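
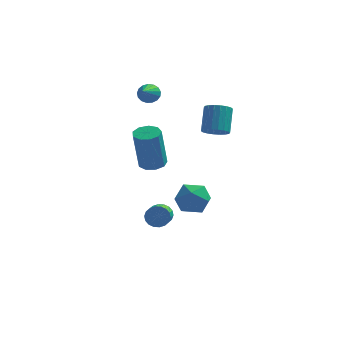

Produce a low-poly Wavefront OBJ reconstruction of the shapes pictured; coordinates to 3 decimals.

v 2.952 1.379 1.071
v 3.356 1.017 1.372
v 3.352 1.88 2.411
v 2.948 2.241 2.109
v 3.52 1.188 1.231
v 3.516 2.051 2.27
v 3.572 1.397 1.058
v 3.568 2.26 2.096
v 3.501 1.602 0.887
v 3.497 2.464 1.926
v 3.321 1.763 0.753
v 3.317 2.625 1.792
v 3.068 1.847 0.682
v 3.064 2.71 1.72
v 2.792 1.839 0.688
v 2.789 2.702 1.726
v 2.548 1.74 0.769
v 2.544 2.603 1.808
v 2.384 1.569 0.91
v 2.38 2.432 1.949
v 2.332 1.36 1.084
v 2.328 2.223 2.122
v 2.403 1.156 1.254
v 2.399 2.018 2.293
v 2.583 0.995 1.388
v 2.579 1.857 2.427
v 2.836 0.91 1.46
v 2.832 1.773 2.498
v 3.111 0.918 1.454
v 3.108 1.781 2.492
v 1.002 -1.248 -2.707
v 1.343 -1.067 -2.315
v 1.379 -2.031 -1.902
v 1.038 -2.212 -2.293
v 1.123 -1.032 -2.216
v 1.159 -1.997 -1.802
v 0.878 -1.04 -2.213
v 0.914 -2.005 -1.799
v 0.658 -1.09 -2.308
v 0.694 -2.054 -1.894
v 0.506 -1.17 -2.482
v 0.542 -2.134 -2.068
v 0.452 -1.266 -2.701
v 0.488 -2.23 -2.287
v 0.507 -1.358 -2.921
v 0.544 -2.322 -2.507
v 0.661 -1.429 -3.098
v 0.697 -2.393 -2.685
v 0.881 -1.463 -3.198
v 0.917 -2.428 -2.784
v 1.126 -1.455 -3.201
v 1.162 -2.42 -2.787
v 1.346 -1.406 -3.106
v 1.382 -2.37 -2.692
v 1.498 -1.326 -2.932
v 1.534 -2.29 -2.518
v 1.552 -1.23 -2.713
v 1.588 -2.194 -2.299
v 1.496 -1.138 -2.493
v 1.533 -2.102 -2.079
v -0.469 4.523 1.66
v 0.054 4.583 1.78
v -0.491 3.057 2.48
v -0.069 4.695 1.978
v -0.283 4.768 2.103
v -0.54 4.785 2.126
v -0.78 4.742 2.043
v -0.95 4.648 1.872
v -1.009 4.526 1.652
v -0.945 4.403 1.434
v -0.772 4.308 1.267
v -0.529 4.261 1.191
v -0.273 4.275 1.222
v -0.062 4.345 1.353
v 0.056 4.457 1.555
v 0.99 3.308 -4.108
v 1.746 3.745 -3.769
v 1.774 2.015 -4.191
v 2.53 2.452 -3.852
v 1.788 2.305 -3.301
v 1.303 3.104 -3.25
v 2.217 2.656 -4.71
v 1.732 3.455 -4.659
v 2.504 3.342 -4.142
v 2.239 3.125 -3.271
v 1.281 2.635 -4.689
v 1.016 2.418 -3.818
v 0.55 -0.493 -0.035
v 1.094 -0.791 -0.039
v 0.913 -1.145 1.931
v 0.37 -0.847 1.935
v 1.155 -0.379 0.041
v 0.974 -0.733 2.011
v 0.933 -0.02 0.085
v 0.753 -0.374 2.055
v 0.532 0.117 0.073
v 0.352 -0.237 2.043
v 0.14 -0.031 0.01
v -0.041 -0.385 1.981
v -0.061 -0.395 -0.074
v -0.241 -0.749 1.897
v 0.025 -0.805 -0.139
v -0.156 -1.159 1.831
v 0.356 -1.069 -0.156
v 0.175 -1.423 1.814
v 0.778 -1.064 -0.117
v 0.598 -1.418 1.854
f 2 1 5
f 2 5 3
f 3 5 6
f 3 6 4
f 5 1 7
f 5 7 6
f 6 7 8
f 6 8 4
f 7 1 9
f 7 9 8
f 8 9 10
f 8 10 4
f 9 1 11
f 9 11 10
f 10 11 12
f 10 12 4
f 11 1 13
f 11 13 12
f 12 13 14
f 12 14 4
f 13 1 15
f 13 15 14
f 14 15 16
f 14 16 4
f 15 1 17
f 15 17 16
f 16 17 18
f 16 18 4
f 17 1 19
f 17 19 18
f 18 19 20
f 18 20 4
f 19 1 21
f 19 21 20
f 20 21 22
f 20 22 4
f 21 1 23
f 21 23 22
f 22 23 24
f 22 24 4
f 23 1 25
f 23 25 24
f 24 25 26
f 24 26 4
f 25 1 27
f 25 27 26
f 26 27 28
f 26 28 4
f 27 1 29
f 27 29 28
f 28 29 30
f 28 30 4
f 29 1 2
f 29 2 30
f 30 2 3
f 30 3 4
f 32 31 35
f 32 35 33
f 33 35 36
f 33 36 34
f 35 31 37
f 35 37 36
f 36 37 38
f 36 38 34
f 37 31 39
f 37 39 38
f 38 39 40
f 38 40 34
f 39 31 41
f 39 41 40
f 40 41 42
f 40 42 34
f 41 31 43
f 41 43 42
f 42 43 44
f 42 44 34
f 43 31 45
f 43 45 44
f 44 45 46
f 44 46 34
f 45 31 47
f 45 47 46
f 46 47 48
f 46 48 34
f 47 31 49
f 47 49 48
f 48 49 50
f 48 50 34
f 49 31 51
f 49 51 50
f 50 51 52
f 50 52 34
f 51 31 53
f 51 53 52
f 52 53 54
f 52 54 34
f 53 31 55
f 53 55 54
f 54 55 56
f 54 56 34
f 55 31 57
f 55 57 56
f 56 57 58
f 56 58 34
f 57 31 59
f 57 59 58
f 58 59 60
f 58 60 34
f 59 31 32
f 59 32 60
f 60 32 33
f 60 33 34
f 62 61 64
f 62 64 63
f 64 61 65
f 64 65 63
f 65 61 66
f 65 66 63
f 66 61 67
f 66 67 63
f 67 61 68
f 67 68 63
f 68 61 69
f 68 69 63
f 69 61 70
f 69 70 63
f 70 61 71
f 70 71 63
f 71 61 72
f 71 72 63
f 72 61 73
f 72 73 63
f 73 61 74
f 73 74 63
f 74 61 75
f 74 75 63
f 75 61 62
f 75 62 63
f 76 87 81
f 76 81 77
f 76 77 83
f 76 83 86
f 76 86 87
f 77 81 85
f 81 87 80
f 87 86 78
f 86 83 82
f 83 77 84
f 79 85 80
f 79 80 78
f 79 78 82
f 79 82 84
f 79 84 85
f 80 85 81
f 78 80 87
f 82 78 86
f 84 82 83
f 85 84 77
f 89 88 92
f 89 92 90
f 90 92 93
f 90 93 91
f 92 88 94
f 92 94 93
f 93 94 95
f 93 95 91
f 94 88 96
f 94 96 95
f 95 96 97
f 95 97 91
f 96 88 98
f 96 98 97
f 97 98 99
f 97 99 91
f 98 88 100
f 98 100 99
f 99 100 101
f 99 101 91
f 100 88 102
f 100 102 101
f 101 102 103
f 101 103 91
f 102 88 104
f 102 104 103
f 103 104 105
f 103 105 91
f 104 88 106
f 104 106 105
f 105 106 107
f 105 107 91
f 106 88 89
f 106 89 107
f 107 89 90
f 107 90 91



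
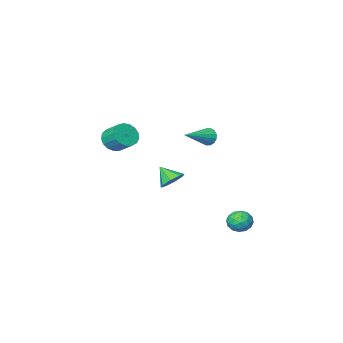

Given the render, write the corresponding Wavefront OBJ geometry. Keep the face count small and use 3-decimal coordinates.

v 2.052 -4.46 1.465
v 2.327 -3.995 0.875
v 2.104 -3.036 1.525
v 1.828 -3.5 2.115
v 1.954 -4.03 0.797
v 1.731 -3.071 1.447
v 1.603 -4.163 0.873
v 1.38 -3.204 1.523
v 1.355 -4.364 1.084
v 1.131 -3.405 1.734
v 1.266 -4.587 1.383
v 1.043 -3.628 2.033
v 1.358 -4.781 1.7
v 1.134 -3.821 2.35
v 1.608 -4.901 1.964
v 1.385 -3.942 2.614
v 1.96 -4.92 2.113
v 1.737 -3.961 2.763
v 2.333 -4.834 2.114
v 2.11 -3.874 2.764
v 2.642 -4.662 1.966
v 2.418 -3.702 2.616
v 2.815 -4.443 1.704
v 2.592 -3.484 2.353
v 2.814 -4.229 1.386
v 2.59 -3.27 2.036
v 2.638 -4.067 1.087
v 2.414 -3.108 1.737
v 0.248 2.109 3.513
v 0.461 1.891 3.044
v 1.852 2.491 4.067
v 0.416 2.17 2.983
v 0.326 2.434 3.063
v 0.214 2.61 3.265
v 0.112 2.652 3.532
v 0.046 2.549 3.795
v 0.034 2.328 3.982
v 0.079 2.049 4.044
v 0.169 1.785 3.963
v 0.281 1.609 3.762
v 0.383 1.566 3.494
v 0.449 1.67 3.231
v -1.704 3.294 -2.41
v -1.15 3.563 -2.026
v -1.07 2.337 -2.654
v -0.516 2.606 -2.27
v -1.123 2.393 -1.932
v -1.514 2.985 -1.782
v -0.706 2.915 -2.898
v -1.097 3.507 -2.748
v -0.533 3.329 -2.328
v -0.791 3.006 -1.731
v -1.429 2.894 -2.949
v -1.687 2.571 -2.352
v -1.483 3.513 -2.197
v -0.737 2.387 -2.483
v -1.094 2.262 -2.285
v -0.768 2.42 -2.059
v -1.697 3.173 -2.053
v -1.371 3.331 -1.828
v -1.355 2.644 -1.772
v -0.849 2.569 -2.852
v -0.523 2.727 -2.627
v -1.452 3.48 -2.621
v -1.126 3.638 -2.395
v -0.865 3.256 -2.908
v -0.795 3.533 -2.148
v -0.422 2.97 -2.291
v -0.533 3.152 -2.661
v -0.764 3.5 -2.572
v -0.946 3.344 -1.797
v -0.573 2.781 -1.941
v -0.93 2.656 -1.742
v -1.16 3.004 -1.654
v -0.583 3.206 -1.975
v -1.647 3.119 -2.739
v -1.274 2.556 -2.883
v -1.06 2.896 -3.026
v -1.29 3.244 -2.938
v -1.798 2.93 -2.389
v -1.425 2.367 -2.532
v -1.456 2.4 -2.108
v -1.687 2.748 -2.019
v -1.637 2.694 -2.705
v 0.687 -0.68 -0.449
v 1.115 -0.156 -0.126
v 1.013 -1.44 0.349
v 0.581 -0.164 0.085
v 0.109 -0.474 -0.017
v -0.025 -0.905 -0.372
v 0.258 -1.203 -0.773
v 0.792 -1.195 -0.984
v 1.264 -0.885 -0.881
v 1.398 -0.455 -0.526
f 2 1 5
f 2 5 3
f 3 5 6
f 3 6 4
f 5 1 7
f 5 7 6
f 6 7 8
f 6 8 4
f 7 1 9
f 7 9 8
f 8 9 10
f 8 10 4
f 9 1 11
f 9 11 10
f 10 11 12
f 10 12 4
f 11 1 13
f 11 13 12
f 12 13 14
f 12 14 4
f 13 1 15
f 13 15 14
f 14 15 16
f 14 16 4
f 15 1 17
f 15 17 16
f 16 17 18
f 16 18 4
f 17 1 19
f 17 19 18
f 18 19 20
f 18 20 4
f 19 1 21
f 19 21 20
f 20 21 22
f 20 22 4
f 21 1 23
f 21 23 22
f 22 23 24
f 22 24 4
f 23 1 25
f 23 25 24
f 24 25 26
f 24 26 4
f 25 1 27
f 25 27 26
f 26 27 28
f 26 28 4
f 27 1 2
f 27 2 28
f 28 2 3
f 28 3 4
f 30 29 32
f 30 32 31
f 32 29 33
f 32 33 31
f 33 29 34
f 33 34 31
f 34 29 35
f 34 35 31
f 35 29 36
f 35 36 31
f 36 29 37
f 36 37 31
f 37 29 38
f 37 38 31
f 38 29 39
f 38 39 31
f 39 29 40
f 39 40 31
f 40 29 41
f 40 41 31
f 41 29 42
f 41 42 31
f 42 29 30
f 42 30 31
f 43 80 59
f 80 54 83
f 59 83 48
f 80 83 59
f 43 59 55
f 59 48 60
f 55 60 44
f 59 60 55
f 43 55 64
f 55 44 65
f 64 65 50
f 55 65 64
f 43 64 76
f 64 50 79
f 76 79 53
f 64 79 76
f 43 76 80
f 76 53 84
f 80 84 54
f 76 84 80
f 44 60 71
f 60 48 74
f 71 74 52
f 60 74 71
f 48 83 61
f 83 54 82
f 61 82 47
f 83 82 61
f 54 84 81
f 84 53 77
f 81 77 45
f 84 77 81
f 53 79 78
f 79 50 66
f 78 66 49
f 79 66 78
f 50 65 70
f 65 44 67
f 70 67 51
f 65 67 70
f 46 72 58
f 72 52 73
f 58 73 47
f 72 73 58
f 46 58 56
f 58 47 57
f 56 57 45
f 58 57 56
f 46 56 63
f 56 45 62
f 63 62 49
f 56 62 63
f 46 63 68
f 63 49 69
f 68 69 51
f 63 69 68
f 46 68 72
f 68 51 75
f 72 75 52
f 68 75 72
f 47 73 61
f 73 52 74
f 61 74 48
f 73 74 61
f 45 57 81
f 57 47 82
f 81 82 54
f 57 82 81
f 49 62 78
f 62 45 77
f 78 77 53
f 62 77 78
f 51 69 70
f 69 49 66
f 70 66 50
f 69 66 70
f 52 75 71
f 75 51 67
f 71 67 44
f 75 67 71
f 86 85 88
f 86 88 87
f 88 85 89
f 88 89 87
f 89 85 90
f 89 90 87
f 90 85 91
f 90 91 87
f 91 85 92
f 91 92 87
f 92 85 93
f 92 93 87
f 93 85 94
f 93 94 87
f 94 85 86
f 94 86 87



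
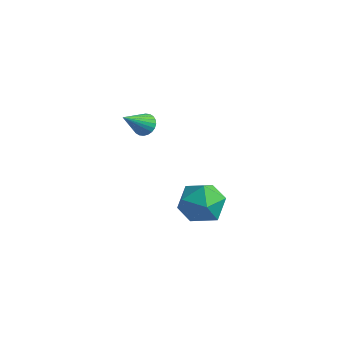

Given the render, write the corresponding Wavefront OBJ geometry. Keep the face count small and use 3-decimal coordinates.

v -3.279 -2.543 1.442
v -2.919 -2.307 1.768
v -3.461 -3.637 2.438
v -3.098 -2.217 1.833
v -3.305 -2.178 1.839
v -3.508 -2.194 1.784
v -3.676 -2.263 1.677
v -3.783 -2.375 1.534
v -3.814 -2.512 1.378
v -3.763 -2.655 1.231
v -3.638 -2.78 1.116
v -3.459 -2.869 1.051
v -3.252 -2.909 1.046
v -3.049 -2.893 1.1
v -2.881 -2.824 1.207
v -2.774 -2.712 1.35
v -2.743 -2.574 1.507
v -2.794 -2.432 1.653
v -2.041 -0.812 -3.578
v -1.499 -0.456 -2.685
v -1.161 -2.364 -3.495
v -0.619 -2.008 -2.602
v -1.699 -2.226 -2.541
v -2.243 -1.266 -2.593
v -0.417 -1.554 -3.587
v -0.961 -0.594 -3.639
v -0.495 -0.915 -2.69
v -1.288 -1.33 -2.044
v -1.372 -1.49 -4.136
v -2.165 -1.905 -3.49
f 2 1 4
f 2 4 3
f 4 1 5
f 4 5 3
f 5 1 6
f 5 6 3
f 6 1 7
f 6 7 3
f 7 1 8
f 7 8 3
f 8 1 9
f 8 9 3
f 9 1 10
f 9 10 3
f 10 1 11
f 10 11 3
f 11 1 12
f 11 12 3
f 12 1 13
f 12 13 3
f 13 1 14
f 13 14 3
f 14 1 15
f 14 15 3
f 15 1 16
f 15 16 3
f 16 1 17
f 16 17 3
f 17 1 18
f 17 18 3
f 18 1 2
f 18 2 3
f 19 30 24
f 19 24 20
f 19 20 26
f 19 26 29
f 19 29 30
f 20 24 28
f 24 30 23
f 30 29 21
f 29 26 25
f 26 20 27
f 22 28 23
f 22 23 21
f 22 21 25
f 22 25 27
f 22 27 28
f 23 28 24
f 21 23 30
f 25 21 29
f 27 25 26
f 28 27 20



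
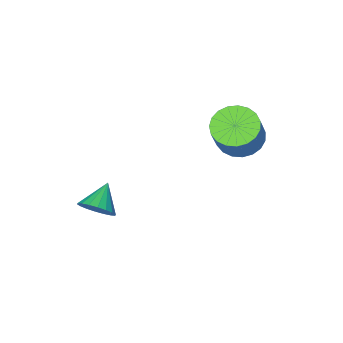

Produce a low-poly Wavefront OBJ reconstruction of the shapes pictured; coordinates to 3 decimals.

v 4.344 -0.948 -1.699
v 4.963 -1.439 -1.31
v 3.336 -1.572 -0.881
v 4.949 -1.12 -1.083
v 4.816 -0.767 -0.978
v 4.59 -0.45 -1.016
v 4.314 -0.232 -1.189
v 4.045 -0.155 -1.463
v 3.835 -0.236 -1.783
v 3.726 -0.457 -2.087
v 3.739 -0.776 -2.314
v 3.872 -1.129 -2.419
v 4.099 -1.446 -2.381
v 4.374 -1.665 -2.209
v 4.643 -1.741 -1.935
v 4.853 -1.661 -1.614
v -1.063 1.881 2.54
v -0.576 2.692 2.039
v 0.089 3.17 3.46
v -0.397 2.359 3.96
v -0.963 2.876 2.158
v -0.298 3.354 3.579
v -1.367 2.888 2.343
v -0.702 3.366 3.764
v -1.719 2.726 2.563
v -1.054 3.204 3.983
v -1.957 2.418 2.778
v -1.292 2.896 4.199
v -2.041 2.017 2.952
v -1.375 2.495 4.373
v -1.955 1.592 3.055
v -1.29 2.07 4.475
v -1.715 1.218 3.068
v -1.05 1.696 4.489
v -1.362 0.958 2.991
v -0.697 1.436 4.411
v -0.958 0.858 2.835
v -0.293 1.336 4.256
v -0.571 0.934 2.628
v 0.094 1.413 4.049
v -0.27 1.175 2.406
v 0.395 1.653 3.827
v -0.105 1.537 2.207
v 0.56 2.015 3.628
v -0.107 1.959 2.066
v 0.559 2.437 3.486
v -0.273 2.367 2.006
v 0.392 2.845 3.427
f 2 1 4
f 2 4 3
f 4 1 5
f 4 5 3
f 5 1 6
f 5 6 3
f 6 1 7
f 6 7 3
f 7 1 8
f 7 8 3
f 8 1 9
f 8 9 3
f 9 1 10
f 9 10 3
f 10 1 11
f 10 11 3
f 11 1 12
f 11 12 3
f 12 1 13
f 12 13 3
f 13 1 14
f 13 14 3
f 14 1 15
f 14 15 3
f 15 1 16
f 15 16 3
f 16 1 2
f 16 2 3
f 18 17 21
f 18 21 19
f 19 21 22
f 19 22 20
f 21 17 23
f 21 23 22
f 22 23 24
f 22 24 20
f 23 17 25
f 23 25 24
f 24 25 26
f 24 26 20
f 25 17 27
f 25 27 26
f 26 27 28
f 26 28 20
f 27 17 29
f 27 29 28
f 28 29 30
f 28 30 20
f 29 17 31
f 29 31 30
f 30 31 32
f 30 32 20
f 31 17 33
f 31 33 32
f 32 33 34
f 32 34 20
f 33 17 35
f 33 35 34
f 34 35 36
f 34 36 20
f 35 17 37
f 35 37 36
f 36 37 38
f 36 38 20
f 37 17 39
f 37 39 38
f 38 39 40
f 38 40 20
f 39 17 41
f 39 41 40
f 40 41 42
f 40 42 20
f 41 17 43
f 41 43 42
f 42 43 44
f 42 44 20
f 43 17 45
f 43 45 44
f 44 45 46
f 44 46 20
f 45 17 47
f 45 47 46
f 46 47 48
f 46 48 20
f 47 17 18
f 47 18 48
f 48 18 19
f 48 19 20



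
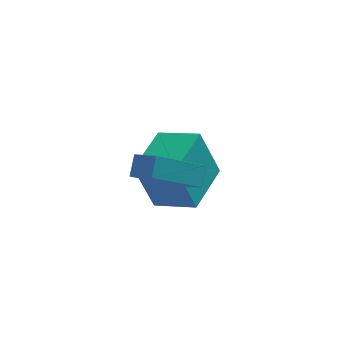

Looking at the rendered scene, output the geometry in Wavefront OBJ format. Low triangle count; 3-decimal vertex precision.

v 3.616 1.711 -3.854
v 2.955 1.932 -1.927
v 2.309 2.556 -4.4
v 1.647 2.777 -2.472
v 4.693 3.483 -3.688
v 4.031 3.704 -1.76
v 3.385 4.328 -4.233
v 2.724 4.549 -2.306
v 2.851 0.286 -1.151
v 1.214 -0.105 -0.052
v 3.077 0.87 -0.607
v 1.44 0.48 0.492
v 3.44 -0.5 -0.552
v 1.803 -0.89 0.547
v 3.666 0.085 -0.008
v 2.029 -0.306 1.091
f 2 4 1
f 5 2 1
f 1 4 3
f 3 5 1
f 2 8 4
f 6 2 5
f 6 8 2
f 4 8 3
f 7 5 3
f 3 8 7
f 7 6 5
f 8 6 7
f 10 12 9
f 13 10 9
f 9 12 11
f 11 13 9
f 10 16 12
f 14 10 13
f 14 16 10
f 12 16 11
f 15 13 11
f 11 16 15
f 15 14 13
f 16 14 15



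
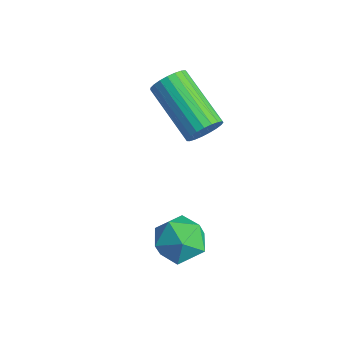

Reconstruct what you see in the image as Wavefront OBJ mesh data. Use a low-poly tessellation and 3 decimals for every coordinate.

v 1.94 2.976 0.949
v 2.191 2.762 1.462
v 0.35 2.77 2.364
v 0.1 2.984 1.851
v 2.208 3.013 1.496
v 0.368 3.021 2.398
v 2.18 3.257 1.435
v 0.339 3.265 2.337
v 2.109 3.453 1.289
v 0.269 3.461 2.192
v 2.01 3.566 1.085
v 0.169 3.575 1.988
v 1.898 3.578 0.858
v 0.058 3.586 1.76
v 1.794 3.485 0.646
v -0.047 3.493 1.548
v 1.715 3.304 0.487
v -0.126 3.312 1.389
v 1.675 3.067 0.407
v -0.166 3.075 1.309
v 1.681 2.813 0.421
v -0.16 2.822 1.323
v 1.732 2.588 0.527
v -0.109 2.596 1.429
v 1.818 2.43 0.705
v -0.022 2.438 1.607
v 1.926 2.366 0.926
v 0.085 2.375 1.828
v 2.037 2.408 1.15
v 0.196 2.416 2.052
v 2.13 2.548 1.34
v 0.289 2.556 2.242
v 2.961 1.463 -1.286
v 3.605 1.777 -1.785
v 3.495 0.163 -1.415
v 4.139 0.477 -1.914
v 4.11 0.673 -1.065
v 3.78 1.477 -0.985
v 3.32 0.463 -2.215
v 2.99 1.267 -2.135
v 3.826 1.159 -2.36
v 4.315 1.289 -1.648
v 2.785 0.651 -1.552
v 3.274 0.781 -0.84
f 2 1 5
f 2 5 3
f 3 5 6
f 3 6 4
f 5 1 7
f 5 7 6
f 6 7 8
f 6 8 4
f 7 1 9
f 7 9 8
f 8 9 10
f 8 10 4
f 9 1 11
f 9 11 10
f 10 11 12
f 10 12 4
f 11 1 13
f 11 13 12
f 12 13 14
f 12 14 4
f 13 1 15
f 13 15 14
f 14 15 16
f 14 16 4
f 15 1 17
f 15 17 16
f 16 17 18
f 16 18 4
f 17 1 19
f 17 19 18
f 18 19 20
f 18 20 4
f 19 1 21
f 19 21 20
f 20 21 22
f 20 22 4
f 21 1 23
f 21 23 22
f 22 23 24
f 22 24 4
f 23 1 25
f 23 25 24
f 24 25 26
f 24 26 4
f 25 1 27
f 25 27 26
f 26 27 28
f 26 28 4
f 27 1 29
f 27 29 28
f 28 29 30
f 28 30 4
f 29 1 31
f 29 31 30
f 30 31 32
f 30 32 4
f 31 1 2
f 31 2 32
f 32 2 3
f 32 3 4
f 33 44 38
f 33 38 34
f 33 34 40
f 33 40 43
f 33 43 44
f 34 38 42
f 38 44 37
f 44 43 35
f 43 40 39
f 40 34 41
f 36 42 37
f 36 37 35
f 36 35 39
f 36 39 41
f 36 41 42
f 37 42 38
f 35 37 44
f 39 35 43
f 41 39 40
f 42 41 34



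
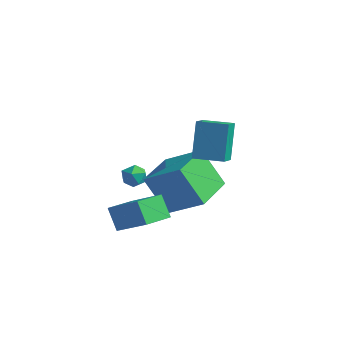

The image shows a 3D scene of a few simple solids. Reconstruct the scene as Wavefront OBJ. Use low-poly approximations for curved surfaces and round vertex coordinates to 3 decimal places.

v 1.306 -2.004 -1.305
v 0.66 -1.875 -0.326
v 1.262 -0.641 -1.515
v 0.617 -0.511 -0.536
v 2.803 -1.809 -0.344
v 2.158 -1.679 0.635
v 2.76 -0.445 -0.554
v 2.114 -0.316 0.425
v 3.42 0.058 2.889
v 3.032 0.68 4.555
v 3.043 0.822 2.516
v 2.655 1.444 4.182
v 4.585 0.656 2.938
v 4.197 1.278 4.604
v 4.208 1.42 2.565
v 3.82 2.042 4.231
v -0.339 1.042 -0.339
v 1.228 1.599 0.661
v -1.082 3.059 -0.299
v 0.484 3.616 0.701
v 0.656 1.444 -2.121
v 2.222 2.001 -1.121
v -0.088 3.461 -2.081
v 1.479 4.018 -1.081
v -0.838 1.598 -0.18
v -0.472 1.374 -0.643
v -1.228 0.666 -0.037
v -0.862 0.442 -0.5
v -0.603 0.63 0.044
v -0.362 1.207 -0.044
v -1.338 0.833 -0.636
v -1.097 1.41 -0.724
v -0.781 0.902 -0.924
v -0.327 0.776 -0.504
v -1.373 1.264 -0.176
v -0.919 1.138 0.244
f 2 4 1
f 5 2 1
f 1 4 3
f 3 5 1
f 2 8 4
f 6 2 5
f 6 8 2
f 4 8 3
f 7 5 3
f 3 8 7
f 7 6 5
f 8 6 7
f 10 12 9
f 13 10 9
f 9 12 11
f 11 13 9
f 10 16 12
f 14 10 13
f 14 16 10
f 12 16 11
f 15 13 11
f 11 16 15
f 15 14 13
f 16 14 15
f 18 20 17
f 21 18 17
f 17 20 19
f 19 21 17
f 18 24 20
f 22 18 21
f 22 24 18
f 20 24 19
f 23 21 19
f 19 24 23
f 23 22 21
f 24 22 23
f 25 36 30
f 25 30 26
f 25 26 32
f 25 32 35
f 25 35 36
f 26 30 34
f 30 36 29
f 36 35 27
f 35 32 31
f 32 26 33
f 28 34 29
f 28 29 27
f 28 27 31
f 28 31 33
f 28 33 34
f 29 34 30
f 27 29 36
f 31 27 35
f 33 31 32
f 34 33 26



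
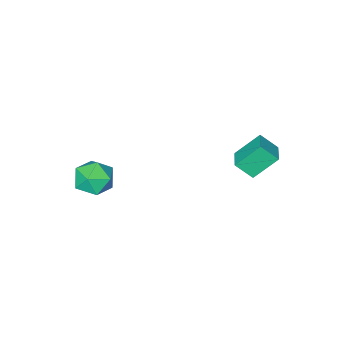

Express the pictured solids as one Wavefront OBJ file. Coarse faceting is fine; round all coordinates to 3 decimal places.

v 1.213 -3.397 -0.104
v 1.652 -2.864 -0.911
v 2.728 -4.136 0.231
v 3.167 -3.603 -0.576
v 2.855 -3.084 0.296
v 1.919 -2.627 0.089
v 2.461 -4.373 -0.769
v 1.525 -3.916 -0.976
v 2.424 -3.467 -1.322
v 2.667 -2.67 -0.663
v 1.713 -4.33 -0.017
v 1.956 -3.533 0.642
v -2.688 1.694 1.54
v -2.167 1.061 2.289
v -3.671 2.235 2.68
v -3.15 1.602 3.429
v -1.99 2.518 1.751
v -1.469 1.885 2.5
v -2.973 3.059 2.891
v -2.452 2.426 3.64
f 1 12 6
f 1 6 2
f 1 2 8
f 1 8 11
f 1 11 12
f 2 6 10
f 6 12 5
f 12 11 3
f 11 8 7
f 8 2 9
f 4 10 5
f 4 5 3
f 4 3 7
f 4 7 9
f 4 9 10
f 5 10 6
f 3 5 12
f 7 3 11
f 9 7 8
f 10 9 2
f 14 16 13
f 17 14 13
f 13 16 15
f 15 17 13
f 14 20 16
f 18 14 17
f 18 20 14
f 16 20 15
f 19 17 15
f 15 20 19
f 19 18 17
f 20 18 19



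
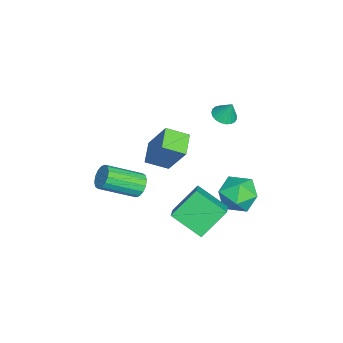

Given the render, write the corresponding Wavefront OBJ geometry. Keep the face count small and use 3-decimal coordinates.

v -3.311 1.332 -0.207
v -2.95 0.834 -0.07
v -3.149 1.708 0.727
v -2.776 1.003 -0.168
v -2.693 1.228 -0.273
v -2.718 1.472 -0.367
v -2.846 1.691 -0.433
v -3.053 1.848 -0.46
v -3.306 1.916 -0.443
v -3.559 1.883 -0.386
v -3.77 1.754 -0.297
v -3.901 1.553 -0.193
v -3.93 1.313 -0.092
v -3.853 1.077 -0.01
v -3.681 0.885 0.038
v -3.446 0.77 0.043
v -3.187 0.752 0.005
v 0.623 1.928 -3.328
v 0.141 0.511 -2.401
v 1.787 1.99 -2.628
v 1.306 0.574 -1.701
v 1.394 0.886 -4.519
v 0.913 -0.53 -3.592
v 2.559 0.949 -3.819
v 2.077 -0.468 -2.892
v 0.631 2.792 -3.576
v 1.05 2.353 -2.692
v -0.95 2.267 -3.088
v -0.531 1.828 -2.204
v -0.555 2.894 -2.313
v 0.422 3.219 -2.614
v -0.322 1.401 -3.166
v 0.655 1.726 -3.467
v 0.461 1.493 -2.438
v 0.317 2.416 -1.911
v -0.217 2.204 -3.869
v -0.361 3.127 -3.342
v -1.251 -2.34 -3.971
v -0.763 -2.434 -4.42
v -0.2 -4.095 -3.458
v -0.689 -4 -3.009
v -0.619 -2.241 -4.17
v -0.057 -3.901 -3.208
v -0.645 -2.074 -3.867
v -0.082 -3.735 -2.905
v -0.833 -1.978 -3.592
v -0.27 -3.639 -2.63
v -1.134 -1.98 -3.418
v -0.571 -3.64 -2.456
v -1.465 -2.077 -3.393
v -0.902 -3.738 -2.431
v -1.74 -2.245 -3.522
v -1.177 -3.906 -2.56
v -1.883 -2.439 -3.772
v -1.321 -4.099 -2.81
v -1.858 -2.605 -4.075
v -1.295 -4.266 -3.113
v -1.67 -2.701 -4.35
v -1.107 -4.362 -3.388
v -1.369 -2.7 -4.524
v -0.806 -4.36 -3.562
v -1.038 -2.602 -4.549
v -0.475 -4.263 -3.587
v -2.332 -1.12 -3.576
v -2.176 -2.218 -3.067
v -3.492 -1.095 -3.168
v -3.336 -2.193 -2.659
v -1.704 -0.227 -1.841
v -1.548 -1.325 -1.332
v -2.864 -0.202 -1.433
v -2.708 -1.3 -0.924
f 2 1 4
f 2 4 3
f 4 1 5
f 4 5 3
f 5 1 6
f 5 6 3
f 6 1 7
f 6 7 3
f 7 1 8
f 7 8 3
f 8 1 9
f 8 9 3
f 9 1 10
f 9 10 3
f 10 1 11
f 10 11 3
f 11 1 12
f 11 12 3
f 12 1 13
f 12 13 3
f 13 1 14
f 13 14 3
f 14 1 15
f 14 15 3
f 15 1 16
f 15 16 3
f 16 1 17
f 16 17 3
f 17 1 2
f 17 2 3
f 19 21 18
f 22 19 18
f 18 21 20
f 20 22 18
f 19 25 21
f 23 19 22
f 23 25 19
f 21 25 20
f 24 22 20
f 20 25 24
f 24 23 22
f 25 23 24
f 26 37 31
f 26 31 27
f 26 27 33
f 26 33 36
f 26 36 37
f 27 31 35
f 31 37 30
f 37 36 28
f 36 33 32
f 33 27 34
f 29 35 30
f 29 30 28
f 29 28 32
f 29 32 34
f 29 34 35
f 30 35 31
f 28 30 37
f 32 28 36
f 34 32 33
f 35 34 27
f 39 38 42
f 39 42 40
f 40 42 43
f 40 43 41
f 42 38 44
f 42 44 43
f 43 44 45
f 43 45 41
f 44 38 46
f 44 46 45
f 45 46 47
f 45 47 41
f 46 38 48
f 46 48 47
f 47 48 49
f 47 49 41
f 48 38 50
f 48 50 49
f 49 50 51
f 49 51 41
f 50 38 52
f 50 52 51
f 51 52 53
f 51 53 41
f 52 38 54
f 52 54 53
f 53 54 55
f 53 55 41
f 54 38 56
f 54 56 55
f 55 56 57
f 55 57 41
f 56 38 58
f 56 58 57
f 57 58 59
f 57 59 41
f 58 38 60
f 58 60 59
f 59 60 61
f 59 61 41
f 60 38 62
f 60 62 61
f 61 62 63
f 61 63 41
f 62 38 39
f 62 39 63
f 63 39 40
f 63 40 41
f 65 67 64
f 68 65 64
f 64 67 66
f 66 68 64
f 65 71 67
f 69 65 68
f 69 71 65
f 67 71 66
f 70 68 66
f 66 71 70
f 70 69 68
f 71 69 70



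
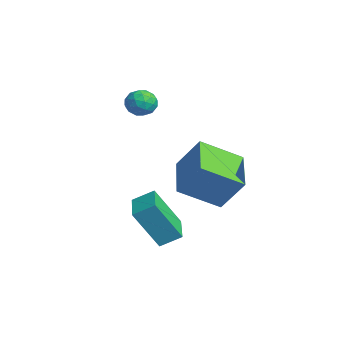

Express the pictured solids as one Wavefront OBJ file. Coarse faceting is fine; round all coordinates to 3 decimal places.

v 2.153 -3.346 -4.953
v 1.986 -4.366 -3.205
v 2.41 -2.513 -4.442
v 2.243 -3.533 -2.695
v 3.637 -3.747 -5.045
v 3.47 -4.767 -3.298
v 3.894 -2.914 -4.535
v 3.727 -3.934 -2.787
v -1.034 -2.809 0.225
v -0.382 -2.829 0.517
v -1.438 -3.471 1.083
v -0.786 -3.491 1.375
v -1.158 -2.88 1.373
v -0.909 -2.471 0.842
v -0.911 -3.829 0.758
v -0.662 -3.42 0.227
v -0.306 -3.459 0.846
v -0.459 -2.873 1.226
v -1.361 -3.427 0.374
v -1.514 -2.841 0.754
v -0.672 -2.761 0.296
v -1.148 -3.539 1.304
v -1.367 -3.18 1.303
v -0.983 -3.192 1.475
v -0.982 -2.551 0.487
v -0.599 -2.562 0.659
v -1.055 -2.593 1.162
v -1.221 -3.738 0.941
v -0.838 -3.749 1.113
v -0.837 -3.108 0.125
v -0.453 -3.12 0.297
v -0.765 -3.707 0.438
v -0.244 -3.143 0.661
v -0.482 -3.532 1.165
v -0.556 -3.73 0.802
v -0.409 -3.49 0.491
v -0.334 -2.798 0.884
v -0.572 -3.187 1.389
v -0.791 -2.829 1.387
v -0.644 -2.588 1.076
v -0.29 -3.169 1.078
v -1.248 -3.113 0.211
v -1.486 -3.502 0.716
v -1.176 -3.712 0.524
v -1.029 -3.471 0.213
v -1.338 -2.768 0.435
v -1.576 -3.157 0.939
v -1.411 -2.81 1.109
v -1.264 -2.57 0.798
v -1.53 -3.131 0.522
v 4.063 -3.195 -1.987
v 2.184 -2.631 -1.39
v 4.256 -1.502 -2.975
v 2.378 -0.938 -2.378
v 4.722 -2.462 -0.602
v 2.844 -1.898 -0.005
v 4.916 -0.769 -1.59
v 3.037 -0.205 -0.993
f 2 4 1
f 5 2 1
f 1 4 3
f 3 5 1
f 2 8 4
f 6 2 5
f 6 8 2
f 4 8 3
f 7 5 3
f 3 8 7
f 7 6 5
f 8 6 7
f 9 46 25
f 46 20 49
f 25 49 14
f 46 49 25
f 9 25 21
f 25 14 26
f 21 26 10
f 25 26 21
f 9 21 30
f 21 10 31
f 30 31 16
f 21 31 30
f 9 30 42
f 30 16 45
f 42 45 19
f 30 45 42
f 9 42 46
f 42 19 50
f 46 50 20
f 42 50 46
f 10 26 37
f 26 14 40
f 37 40 18
f 26 40 37
f 14 49 27
f 49 20 48
f 27 48 13
f 49 48 27
f 20 50 47
f 50 19 43
f 47 43 11
f 50 43 47
f 19 45 44
f 45 16 32
f 44 32 15
f 45 32 44
f 16 31 36
f 31 10 33
f 36 33 17
f 31 33 36
f 12 38 24
f 38 18 39
f 24 39 13
f 38 39 24
f 12 24 22
f 24 13 23
f 22 23 11
f 24 23 22
f 12 22 29
f 22 11 28
f 29 28 15
f 22 28 29
f 12 29 34
f 29 15 35
f 34 35 17
f 29 35 34
f 12 34 38
f 34 17 41
f 38 41 18
f 34 41 38
f 13 39 27
f 39 18 40
f 27 40 14
f 39 40 27
f 11 23 47
f 23 13 48
f 47 48 20
f 23 48 47
f 15 28 44
f 28 11 43
f 44 43 19
f 28 43 44
f 17 35 36
f 35 15 32
f 36 32 16
f 35 32 36
f 18 41 37
f 41 17 33
f 37 33 10
f 41 33 37
f 52 54 51
f 55 52 51
f 51 54 53
f 53 55 51
f 52 58 54
f 56 52 55
f 56 58 52
f 54 58 53
f 57 55 53
f 53 58 57
f 57 56 55
f 58 56 57



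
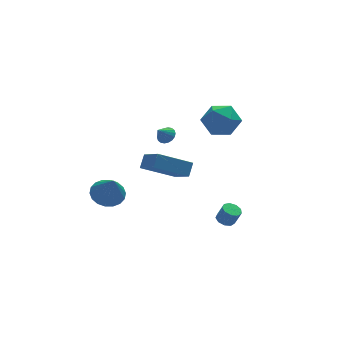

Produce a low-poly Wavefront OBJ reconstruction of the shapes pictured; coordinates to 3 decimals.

v -2.589 -4.715 2.534
v -2.169 -4.232 3.181
v -2.821 -3.265 1.601
v -2.401 -2.782 2.247
v -0.739 -5.038 1.573
v -0.319 -4.555 2.219
v -0.971 -3.588 0.639
v -0.551 -3.105 1.286
v 3.8 0.157 2.838
v 4.257 -0.353 1.828
v 2.083 0.453 1.912
v 2.54 -0.057 0.902
v 2.323 -0.743 1.887
v 3.385 -0.926 2.46
v 2.955 1.026 1.28
v 4.017 0.843 1.853
v 3.735 0.184 0.866
v 3.344 -0.909 1.241
v 2.996 1.009 2.499
v 2.605 -0.084 2.874
v -2.596 2.865 -4.685
v -1.776 2.305 -5.025
v -2.544 1.915 -2.995
v -1.573 2.675 -4.824
v -1.573 3.082 -4.595
v -1.775 3.446 -4.384
v -2.14 3.696 -4.232
v -2.596 3.78 -4.171
v -3.051 3.684 -4.211
v -3.417 3.425 -4.345
v -3.619 3.056 -4.547
v -3.62 2.648 -4.776
v -3.417 2.284 -4.987
v -3.052 2.035 -5.138
v -2.596 1.95 -5.2
v -2.141 2.046 -5.16
v 1.268 3.641 -1.195
v 1.537 4.057 -0.839
v 0.652 3.399 -0.445
v 1.338 4.198 -0.958
v 1.125 4.229 -1.123
v 0.94 4.143 -1.303
v 0.821 3.958 -1.461
v 0.79 3.71 -1.566
v 0.854 3.448 -1.598
v 1 3.224 -1.55
v 1.199 3.083 -1.431
v 1.412 3.052 -1.266
v 1.597 3.138 -1.086
v 1.716 3.323 -0.928
v 1.747 3.572 -0.823
v 1.683 3.834 -0.791
v 2.338 -2.713 -4.377
v 2.891 -2.653 -4.542
v 3.195 -2.887 -3.608
v 2.642 -2.947 -3.443
v 2.751 -2.306 -4.409
v 3.054 -2.541 -3.475
v 2.417 -2.15 -4.262
v 2.721 -2.384 -3.327
v 2.047 -2.257 -4.168
v 2.351 -2.491 -3.234
v 1.813 -2.577 -4.172
v 2.116 -2.812 -3.238
v 1.824 -2.961 -4.272
v 2.128 -3.195 -3.338
v 2.077 -3.229 -4.421
v 2.38 -3.463 -3.487
v 2.451 -3.255 -4.55
v 2.755 -3.489 -3.615
v 2.773 -3.028 -4.597
v 3.077 -3.262 -3.663
f 2 4 1
f 5 2 1
f 1 4 3
f 3 5 1
f 2 8 4
f 6 2 5
f 6 8 2
f 4 8 3
f 7 5 3
f 3 8 7
f 7 6 5
f 8 6 7
f 9 20 14
f 9 14 10
f 9 10 16
f 9 16 19
f 9 19 20
f 10 14 18
f 14 20 13
f 20 19 11
f 19 16 15
f 16 10 17
f 12 18 13
f 12 13 11
f 12 11 15
f 12 15 17
f 12 17 18
f 13 18 14
f 11 13 20
f 15 11 19
f 17 15 16
f 18 17 10
f 22 21 24
f 22 24 23
f 24 21 25
f 24 25 23
f 25 21 26
f 25 26 23
f 26 21 27
f 26 27 23
f 27 21 28
f 27 28 23
f 28 21 29
f 28 29 23
f 29 21 30
f 29 30 23
f 30 21 31
f 30 31 23
f 31 21 32
f 31 32 23
f 32 21 33
f 32 33 23
f 33 21 34
f 33 34 23
f 34 21 35
f 34 35 23
f 35 21 36
f 35 36 23
f 36 21 22
f 36 22 23
f 38 37 40
f 38 40 39
f 40 37 41
f 40 41 39
f 41 37 42
f 41 42 39
f 42 37 43
f 42 43 39
f 43 37 44
f 43 44 39
f 44 37 45
f 44 45 39
f 45 37 46
f 45 46 39
f 46 37 47
f 46 47 39
f 47 37 48
f 47 48 39
f 48 37 49
f 48 49 39
f 49 37 50
f 49 50 39
f 50 37 51
f 50 51 39
f 51 37 52
f 51 52 39
f 52 37 38
f 52 38 39
f 54 53 57
f 54 57 55
f 55 57 58
f 55 58 56
f 57 53 59
f 57 59 58
f 58 59 60
f 58 60 56
f 59 53 61
f 59 61 60
f 60 61 62
f 60 62 56
f 61 53 63
f 61 63 62
f 62 63 64
f 62 64 56
f 63 53 65
f 63 65 64
f 64 65 66
f 64 66 56
f 65 53 67
f 65 67 66
f 66 67 68
f 66 68 56
f 67 53 69
f 67 69 68
f 68 69 70
f 68 70 56
f 69 53 71
f 69 71 70
f 70 71 72
f 70 72 56
f 71 53 54
f 71 54 72
f 72 54 55
f 72 55 56



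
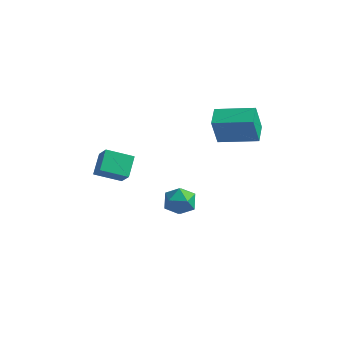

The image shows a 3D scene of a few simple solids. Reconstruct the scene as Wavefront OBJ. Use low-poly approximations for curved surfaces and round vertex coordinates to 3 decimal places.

v 1.406 -2.052 1.643
v 1.202 -2.316 3.074
v 1.113 -1.064 1.783
v 0.909 -1.328 3.215
v 3.191 -1.572 1.985
v 2.987 -1.836 3.417
v 2.898 -0.584 2.126
v 2.694 -0.848 3.557
v -3.619 -4.392 -0.627
v -3.798 -3.437 0.007
v -2.466 -3.856 -1.11
v -2.645 -2.901 -0.476
v -3.015 -4.879 0.276
v -3.194 -3.924 0.91
v -1.862 -4.343 -0.207
v -2.041 -3.388 0.427
v -0.635 -1.424 -2.929
v 0.168 -1.676 -2.8
v -0.928 -2.644 -3.5
v -0.125 -2.896 -3.371
v -0.647 -2.784 -2.708
v -0.467 -2.03 -2.355
v -0.293 -2.29 -3.945
v -0.113 -1.536 -3.592
v 0.379 -2.212 -3.428
v 0.16 -2.517 -2.663
v -0.92 -1.803 -3.637
v -1.139 -2.108 -2.872
f 2 4 1
f 5 2 1
f 1 4 3
f 3 5 1
f 2 8 4
f 6 2 5
f 6 8 2
f 4 8 3
f 7 5 3
f 3 8 7
f 7 6 5
f 8 6 7
f 10 12 9
f 13 10 9
f 9 12 11
f 11 13 9
f 10 16 12
f 14 10 13
f 14 16 10
f 12 16 11
f 15 13 11
f 11 16 15
f 15 14 13
f 16 14 15
f 17 28 22
f 17 22 18
f 17 18 24
f 17 24 27
f 17 27 28
f 18 22 26
f 22 28 21
f 28 27 19
f 27 24 23
f 24 18 25
f 20 26 21
f 20 21 19
f 20 19 23
f 20 23 25
f 20 25 26
f 21 26 22
f 19 21 28
f 23 19 27
f 25 23 24
f 26 25 18



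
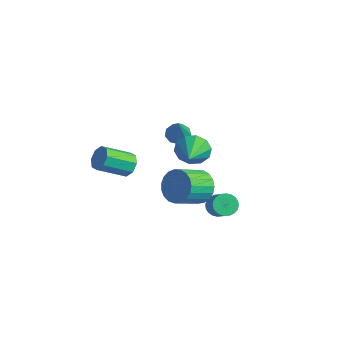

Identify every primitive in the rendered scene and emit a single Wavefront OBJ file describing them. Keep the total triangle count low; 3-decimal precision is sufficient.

v 2.117 -0.057 1.831
v 2.881 -0.361 1.246
v 2.908 -1.828 2.044
v 2.143 -1.523 2.629
v 3.083 -0.182 1.567
v 3.11 -1.649 2.366
v 3.118 0.018 1.935
v 3.145 -1.448 2.733
v 2.98 0.206 2.284
v 3.007 -1.261 3.082
v 2.693 0.348 2.555
v 2.719 -1.118 3.353
v 2.305 0.42 2.701
v 2.332 -1.046 3.499
v 1.886 0.41 2.696
v 1.912 -1.056 3.495
v 1.506 0.319 2.542
v 1.532 -1.147 3.34
v 1.231 0.163 2.265
v 1.258 -1.303 3.063
v 1.11 -0.031 1.912
v 1.137 -1.497 2.711
v 1.163 -0.229 1.546
v 1.19 -1.696 2.344
v 1.381 -0.398 1.229
v 1.408 -1.864 2.027
v 1.726 -0.508 1.016
v 1.753 -1.974 1.814
v 2.138 -0.539 0.944
v 2.165 -2.006 1.742
v 2.547 -0.487 1.025
v 2.574 -1.954 1.823
v 2.385 0.959 0.02
v 2.714 0.634 -0.464
v 3.704 0.296 0.436
v 3.375 0.621 0.92
v 2.816 0.874 -0.486
v 3.806 0.536 0.414
v 2.852 1.127 -0.431
v 3.842 0.789 0.47
v 2.817 1.354 -0.306
v 3.807 1.016 0.594
v 2.716 1.521 -0.133
v 3.706 1.183 0.767
v 2.565 1.603 0.064
v 3.554 1.265 0.964
v 2.386 1.587 0.254
v 3.376 1.249 1.155
v 2.207 1.475 0.409
v 3.197 1.137 1.309
v 2.056 1.284 0.504
v 3.046 0.946 1.404
v 1.954 1.044 0.526
v 2.944 0.706 1.426
v 1.918 0.791 0.47
v 2.908 0.453 1.371
v 1.953 0.564 0.346
v 2.943 0.226 1.246
v 2.054 0.397 0.173
v 3.044 0.059 1.073
v 2.206 0.315 -0.024
v 3.195 -0.023 0.876
v 2.384 0.331 -0.215
v 3.374 -0.007 0.686
v 2.563 0.443 -0.369
v 3.553 0.105 0.531
v -1.549 2.454 1.186
v -1.055 2.592 0.339
v -0.471 1.346 1.634
v -0.829 2.98 0.755
v -0.878 3.167 1.335
v -1.184 3.082 1.859
v -1.629 2.757 2.125
v -2.043 2.316 2.032
v -2.269 1.929 1.616
v -2.22 1.742 1.036
v -1.914 1.827 0.513
v -1.469 2.152 0.246
v -4.042 3.441 0.478
v -3.55 3.951 0.431
v -3.198 2.779 2.142
v -3.93 4.11 0.687
v -4.363 3.956 0.846
v -4.645 3.562 0.832
v -4.646 3.11 0.652
v -4.363 2.814 0.391
v -3.93 2.811 0.171
v -3.55 3.102 0.094
v -3.4 3.553 0.197
v -2.069 -1.291 1.496
v -1.676 -1.724 1.027
v -2.178 -3.183 1.955
v -2.571 -2.749 2.424
v -1.364 -1.547 1.475
v -1.866 -3.005 2.403
v -1.465 -1.219 1.935
v -1.967 -2.678 2.863
v -1.92 -0.934 2.138
v -2.422 -2.392 3.066
v -2.462 -0.857 1.965
v -2.964 -2.316 2.893
v -2.774 -1.035 1.517
v -3.276 -2.493 2.445
v -2.673 -1.362 1.057
v -3.175 -2.821 1.985
v -2.218 -1.648 0.854
v -2.72 -3.106 1.782
f 2 1 5
f 2 5 3
f 3 5 6
f 3 6 4
f 5 1 7
f 5 7 6
f 6 7 8
f 6 8 4
f 7 1 9
f 7 9 8
f 8 9 10
f 8 10 4
f 9 1 11
f 9 11 10
f 10 11 12
f 10 12 4
f 11 1 13
f 11 13 12
f 12 13 14
f 12 14 4
f 13 1 15
f 13 15 14
f 14 15 16
f 14 16 4
f 15 1 17
f 15 17 16
f 16 17 18
f 16 18 4
f 17 1 19
f 17 19 18
f 18 19 20
f 18 20 4
f 19 1 21
f 19 21 20
f 20 21 22
f 20 22 4
f 21 1 23
f 21 23 22
f 22 23 24
f 22 24 4
f 23 1 25
f 23 25 24
f 24 25 26
f 24 26 4
f 25 1 27
f 25 27 26
f 26 27 28
f 26 28 4
f 27 1 29
f 27 29 28
f 28 29 30
f 28 30 4
f 29 1 31
f 29 31 30
f 30 31 32
f 30 32 4
f 31 1 2
f 31 2 32
f 32 2 3
f 32 3 4
f 34 33 37
f 34 37 35
f 35 37 38
f 35 38 36
f 37 33 39
f 37 39 38
f 38 39 40
f 38 40 36
f 39 33 41
f 39 41 40
f 40 41 42
f 40 42 36
f 41 33 43
f 41 43 42
f 42 43 44
f 42 44 36
f 43 33 45
f 43 45 44
f 44 45 46
f 44 46 36
f 45 33 47
f 45 47 46
f 46 47 48
f 46 48 36
f 47 33 49
f 47 49 48
f 48 49 50
f 48 50 36
f 49 33 51
f 49 51 50
f 50 51 52
f 50 52 36
f 51 33 53
f 51 53 52
f 52 53 54
f 52 54 36
f 53 33 55
f 53 55 54
f 54 55 56
f 54 56 36
f 55 33 57
f 55 57 56
f 56 57 58
f 56 58 36
f 57 33 59
f 57 59 58
f 58 59 60
f 58 60 36
f 59 33 61
f 59 61 60
f 60 61 62
f 60 62 36
f 61 33 63
f 61 63 62
f 62 63 64
f 62 64 36
f 63 33 65
f 63 65 64
f 64 65 66
f 64 66 36
f 65 33 34
f 65 34 66
f 66 34 35
f 66 35 36
f 68 67 70
f 68 70 69
f 70 67 71
f 70 71 69
f 71 67 72
f 71 72 69
f 72 67 73
f 72 73 69
f 73 67 74
f 73 74 69
f 74 67 75
f 74 75 69
f 75 67 76
f 75 76 69
f 76 67 77
f 76 77 69
f 77 67 78
f 77 78 69
f 78 67 68
f 78 68 69
f 80 79 82
f 80 82 81
f 82 79 83
f 82 83 81
f 83 79 84
f 83 84 81
f 84 79 85
f 84 85 81
f 85 79 86
f 85 86 81
f 86 79 87
f 86 87 81
f 87 79 88
f 87 88 81
f 88 79 89
f 88 89 81
f 89 79 80
f 89 80 81
f 91 90 94
f 91 94 92
f 92 94 95
f 92 95 93
f 94 90 96
f 94 96 95
f 95 96 97
f 95 97 93
f 96 90 98
f 96 98 97
f 97 98 99
f 97 99 93
f 98 90 100
f 98 100 99
f 99 100 101
f 99 101 93
f 100 90 102
f 100 102 101
f 101 102 103
f 101 103 93
f 102 90 104
f 102 104 103
f 103 104 105
f 103 105 93
f 104 90 106
f 104 106 105
f 105 106 107
f 105 107 93
f 106 90 91
f 106 91 107
f 107 91 92
f 107 92 93



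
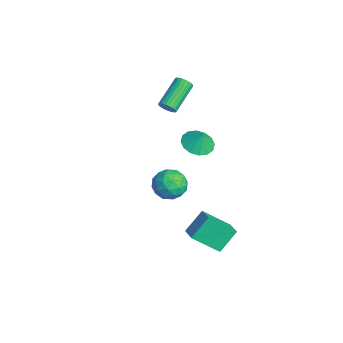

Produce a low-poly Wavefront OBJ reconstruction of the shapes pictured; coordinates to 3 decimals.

v 3.936 -0.809 1.928
v 4.437 -1.387 1.146
v 2.363 -1.313 1.294
v 2.864 -1.891 0.512
v 2.927 -2.213 1.555
v 3.899 -1.902 1.947
v 2.901 -0.798 0.493
v 3.873 -0.487 0.885
v 3.797 -1.38 0.259
v 3.813 -2.255 0.915
v 2.987 -0.445 1.525
v 3.003 -1.32 2.181
v 4.325 -1.053 1.592
v 2.475 -1.647 0.848
v 2.513 -1.836 1.461
v 2.807 -2.176 1.001
v 4.009 -1.356 2.063
v 4.303 -1.696 1.604
v 3.415 -2.182 1.844
v 2.497 -1.004 0.836
v 2.791 -1.344 0.377
v 3.993 -0.524 1.439
v 4.287 -0.864 0.979
v 3.385 -0.518 0.596
v 4.243 -1.389 0.612
v 3.318 -1.686 0.239
v 3.34 -1.043 0.228
v 3.911 -0.86 0.458
v 4.252 -1.903 0.997
v 3.327 -2.2 0.625
v 3.365 -2.389 1.238
v 3.936 -2.206 1.468
v 3.876 -1.899 0.476
v 3.473 -0.5 1.815
v 2.548 -0.797 1.443
v 2.864 -0.494 0.972
v 3.435 -0.311 1.202
v 3.482 -1.014 2.201
v 2.557 -1.311 1.828
v 2.889 -1.84 1.982
v 3.46 -1.657 2.212
v 2.924 -0.801 1.964
v 3.129 1.395 -5.329
v 2.721 -0.209 -3.957
v 2.733 2.533 -4.116
v 2.325 0.929 -2.744
v 4.255 1.411 -4.976
v 3.847 -0.193 -3.604
v 3.859 2.549 -3.763
v 3.451 0.945 -2.391
v -2.78 0.375 2.74
v -2.31 0.536 3.075
v -3.569 1.966 4.155
v -4.04 1.805 3.82
v -2.292 0.687 2.897
v -3.551 2.117 3.977
v -2.349 0.789 2.694
v -3.608 2.219 3.774
v -2.472 0.829 2.499
v -3.731 2.259 3.579
v -2.641 0.8 2.34
v -3.9 2.23 3.42
v -2.832 0.706 2.242
v -4.091 2.136 3.322
v -3.015 0.561 2.22
v -4.274 1.991 3.3
v -3.162 0.389 2.277
v -4.421 1.819 3.357
v -3.251 0.214 2.405
v -4.51 1.644 3.485
v -3.269 0.063 2.583
v -4.528 1.493 3.663
v -3.212 -0.039 2.786
v -4.471 1.391 3.866
v -3.089 -0.079 2.981
v -4.348 1.351 4.061
v -2.92 -0.05 3.14
v -4.179 1.38 4.22
v -2.729 0.044 3.238
v -3.988 1.474 4.318
v -2.546 0.189 3.26
v -3.805 1.619 4.34
v -2.399 0.361 3.203
v -3.658 1.791 4.283
v 2.319 0.633 3.53
v 3.249 0.421 3.23
v 2.661 0.827 4.45
v 3.193 0.929 3.144
v 2.903 1.357 3.161
v 2.456 1.591 3.278
v 1.973 1.569 3.462
v 1.582 1.295 3.664
v 1.389 0.845 3.83
v 1.446 0.338 3.916
v 1.736 -0.091 3.899
v 2.183 -0.325 3.783
v 2.666 -0.302 3.599
v 3.057 -0.029 3.396
f 1 38 17
f 38 12 41
f 17 41 6
f 38 41 17
f 1 17 13
f 17 6 18
f 13 18 2
f 17 18 13
f 1 13 22
f 13 2 23
f 22 23 8
f 13 23 22
f 1 22 34
f 22 8 37
f 34 37 11
f 22 37 34
f 1 34 38
f 34 11 42
f 38 42 12
f 34 42 38
f 2 18 29
f 18 6 32
f 29 32 10
f 18 32 29
f 6 41 19
f 41 12 40
f 19 40 5
f 41 40 19
f 12 42 39
f 42 11 35
f 39 35 3
f 42 35 39
f 11 37 36
f 37 8 24
f 36 24 7
f 37 24 36
f 8 23 28
f 23 2 25
f 28 25 9
f 23 25 28
f 4 30 16
f 30 10 31
f 16 31 5
f 30 31 16
f 4 16 14
f 16 5 15
f 14 15 3
f 16 15 14
f 4 14 21
f 14 3 20
f 21 20 7
f 14 20 21
f 4 21 26
f 21 7 27
f 26 27 9
f 21 27 26
f 4 26 30
f 26 9 33
f 30 33 10
f 26 33 30
f 5 31 19
f 31 10 32
f 19 32 6
f 31 32 19
f 3 15 39
f 15 5 40
f 39 40 12
f 15 40 39
f 7 20 36
f 20 3 35
f 36 35 11
f 20 35 36
f 9 27 28
f 27 7 24
f 28 24 8
f 27 24 28
f 10 33 29
f 33 9 25
f 29 25 2
f 33 25 29
f 44 46 43
f 47 44 43
f 43 46 45
f 45 47 43
f 44 50 46
f 48 44 47
f 48 50 44
f 46 50 45
f 49 47 45
f 45 50 49
f 49 48 47
f 50 48 49
f 52 51 55
f 52 55 53
f 53 55 56
f 53 56 54
f 55 51 57
f 55 57 56
f 56 57 58
f 56 58 54
f 57 51 59
f 57 59 58
f 58 59 60
f 58 60 54
f 59 51 61
f 59 61 60
f 60 61 62
f 60 62 54
f 61 51 63
f 61 63 62
f 62 63 64
f 62 64 54
f 63 51 65
f 63 65 64
f 64 65 66
f 64 66 54
f 65 51 67
f 65 67 66
f 66 67 68
f 66 68 54
f 67 51 69
f 67 69 68
f 68 69 70
f 68 70 54
f 69 51 71
f 69 71 70
f 70 71 72
f 70 72 54
f 71 51 73
f 71 73 72
f 72 73 74
f 72 74 54
f 73 51 75
f 73 75 74
f 74 75 76
f 74 76 54
f 75 51 77
f 75 77 76
f 76 77 78
f 76 78 54
f 77 51 79
f 77 79 78
f 78 79 80
f 78 80 54
f 79 51 81
f 79 81 80
f 80 81 82
f 80 82 54
f 81 51 83
f 81 83 82
f 82 83 84
f 82 84 54
f 83 51 52
f 83 52 84
f 84 52 53
f 84 53 54
f 86 85 88
f 86 88 87
f 88 85 89
f 88 89 87
f 89 85 90
f 89 90 87
f 90 85 91
f 90 91 87
f 91 85 92
f 91 92 87
f 92 85 93
f 92 93 87
f 93 85 94
f 93 94 87
f 94 85 95
f 94 95 87
f 95 85 96
f 95 96 87
f 96 85 97
f 96 97 87
f 97 85 98
f 97 98 87
f 98 85 86
f 98 86 87



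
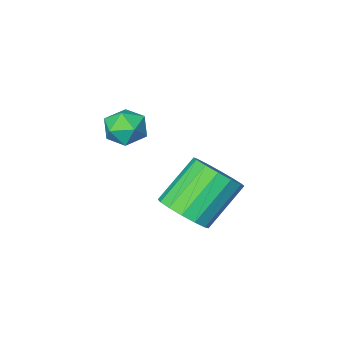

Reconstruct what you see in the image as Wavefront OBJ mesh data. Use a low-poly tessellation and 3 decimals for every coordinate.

v 1.443 -1.508 3.654
v 2.071 -1.02 3.506
v 1.969 -2.42 2.874
v 2.597 -1.932 2.726
v 2.501 -2.256 3.462
v 2.176 -1.692 3.943
v 1.864 -1.748 2.437
v 1.539 -1.184 2.918
v 2.331 -1.167 2.753
v 2.725 -1.482 3.387
v 1.315 -1.958 2.993
v 1.709 -2.273 3.627
v 0.596 -0.511 -0.768
v 1.262 -0.266 -0.064
v -0.189 -0.444 1.372
v -0.856 -0.689 0.668
v 1.057 0.184 -0.216
v -0.395 0.006 1.22
v 0.727 0.448 -0.516
v -0.724 0.269 0.92
v 0.363 0.455 -0.884
v -1.089 0.276 0.553
v 0.061 0.203 -1.22
v -1.391 0.024 0.217
v -0.098 -0.24 -1.436
v -1.55 -0.419 0.001
v -0.071 -0.756 -1.472
v -1.522 -0.934 -0.036
v 0.135 -1.206 -1.32
v -1.317 -1.384 0.116
v 0.464 -1.469 -1.02
v -0.987 -1.648 0.416
v 0.829 -1.476 -0.653
v -0.623 -1.655 0.784
v 1.131 -1.224 -0.317
v -0.321 -1.403 1.12
v 1.29 -0.781 -0.101
v -0.162 -0.96 1.336
f 1 12 6
f 1 6 2
f 1 2 8
f 1 8 11
f 1 11 12
f 2 6 10
f 6 12 5
f 12 11 3
f 11 8 7
f 8 2 9
f 4 10 5
f 4 5 3
f 4 3 7
f 4 7 9
f 4 9 10
f 5 10 6
f 3 5 12
f 7 3 11
f 9 7 8
f 10 9 2
f 14 13 17
f 14 17 15
f 15 17 18
f 15 18 16
f 17 13 19
f 17 19 18
f 18 19 20
f 18 20 16
f 19 13 21
f 19 21 20
f 20 21 22
f 20 22 16
f 21 13 23
f 21 23 22
f 22 23 24
f 22 24 16
f 23 13 25
f 23 25 24
f 24 25 26
f 24 26 16
f 25 13 27
f 25 27 26
f 26 27 28
f 26 28 16
f 27 13 29
f 27 29 28
f 28 29 30
f 28 30 16
f 29 13 31
f 29 31 30
f 30 31 32
f 30 32 16
f 31 13 33
f 31 33 32
f 32 33 34
f 32 34 16
f 33 13 35
f 33 35 34
f 34 35 36
f 34 36 16
f 35 13 37
f 35 37 36
f 36 37 38
f 36 38 16
f 37 13 14
f 37 14 38
f 38 14 15
f 38 15 16



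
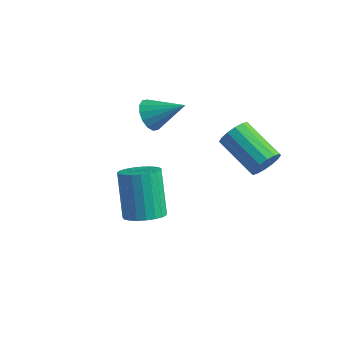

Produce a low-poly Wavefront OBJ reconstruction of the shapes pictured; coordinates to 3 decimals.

v -1.264 1.383 -1.892
v -0.829 1.299 -2.485
v -0.036 1.937 -1.068
v -0.969 1.654 -2.514
v -1.188 1.937 -2.377
v -1.428 2.071 -2.11
v -1.624 2.021 -1.785
v -1.723 1.8 -1.488
v -1.7 1.467 -1.3
v -1.56 1.112 -1.27
v -1.34 0.83 -1.407
v -1.101 0.695 -1.674
v -0.905 0.745 -2
v -0.805 0.966 -2.296
v 1.413 -2.41 -3.666
v 2.153 -2.337 -3.371
v 1.407 -1.678 -1.66
v 0.667 -1.75 -1.954
v 2.103 -2.038 -3.508
v 1.358 -1.379 -1.796
v 1.934 -1.803 -3.672
v 1.189 -1.144 -1.961
v 1.675 -1.673 -3.835
v 0.929 -1.014 -2.124
v 1.37 -1.67 -3.969
v 0.625 -1.011 -2.257
v 1.073 -1.796 -4.05
v 0.327 -1.137 -2.339
v 0.835 -2.027 -4.065
v 0.089 -1.368 -2.353
v 0.696 -2.325 -4.011
v -0.05 -1.666 -2.299
v 0.682 -2.637 -3.897
v -0.064 -1.978 -2.185
v 0.793 -2.91 -3.743
v 0.048 -2.251 -2.031
v 1.012 -3.096 -3.576
v 0.267 -2.437 -1.864
v 1.301 -3.164 -3.424
v 0.555 -2.505 -1.713
v 1.608 -3.101 -3.314
v 0.862 -2.442 -1.603
v 1.882 -2.919 -3.265
v 1.136 -2.26 -1.554
v 2.075 -2.648 -3.285
v 1.329 -1.989 -1.574
v 4.06 1.33 -1.959
v 4.35 1.744 -1.489
v 2.689 2.044 -0.73
v 2.4 1.63 -1.201
v 4.264 1.959 -1.761
v 2.604 2.259 -1.003
v 4.124 2.005 -2.086
v 2.464 2.305 -1.328
v 3.967 1.871 -2.377
v 2.306 2.171 -1.619
v 3.835 1.592 -2.557
v 2.174 1.892 -1.798
v 3.763 1.242 -2.576
v 2.102 1.542 -1.817
v 3.771 0.916 -2.43
v 2.11 1.216 -1.671
v 3.856 0.701 -2.157
v 2.196 1.001 -1.399
v 3.996 0.655 -1.832
v 2.336 0.955 -1.074
v 4.154 0.789 -1.541
v 2.493 1.089 -0.783
v 4.286 1.068 -1.362
v 2.625 1.368 -0.603
v 4.358 1.418 -1.343
v 2.697 1.718 -0.584
f 2 1 4
f 2 4 3
f 4 1 5
f 4 5 3
f 5 1 6
f 5 6 3
f 6 1 7
f 6 7 3
f 7 1 8
f 7 8 3
f 8 1 9
f 8 9 3
f 9 1 10
f 9 10 3
f 10 1 11
f 10 11 3
f 11 1 12
f 11 12 3
f 12 1 13
f 12 13 3
f 13 1 14
f 13 14 3
f 14 1 2
f 14 2 3
f 16 15 19
f 16 19 17
f 17 19 20
f 17 20 18
f 19 15 21
f 19 21 20
f 20 21 22
f 20 22 18
f 21 15 23
f 21 23 22
f 22 23 24
f 22 24 18
f 23 15 25
f 23 25 24
f 24 25 26
f 24 26 18
f 25 15 27
f 25 27 26
f 26 27 28
f 26 28 18
f 27 15 29
f 27 29 28
f 28 29 30
f 28 30 18
f 29 15 31
f 29 31 30
f 30 31 32
f 30 32 18
f 31 15 33
f 31 33 32
f 32 33 34
f 32 34 18
f 33 15 35
f 33 35 34
f 34 35 36
f 34 36 18
f 35 15 37
f 35 37 36
f 36 37 38
f 36 38 18
f 37 15 39
f 37 39 38
f 38 39 40
f 38 40 18
f 39 15 41
f 39 41 40
f 40 41 42
f 40 42 18
f 41 15 43
f 41 43 42
f 42 43 44
f 42 44 18
f 43 15 45
f 43 45 44
f 44 45 46
f 44 46 18
f 45 15 16
f 45 16 46
f 46 16 17
f 46 17 18
f 48 47 51
f 48 51 49
f 49 51 52
f 49 52 50
f 51 47 53
f 51 53 52
f 52 53 54
f 52 54 50
f 53 47 55
f 53 55 54
f 54 55 56
f 54 56 50
f 55 47 57
f 55 57 56
f 56 57 58
f 56 58 50
f 57 47 59
f 57 59 58
f 58 59 60
f 58 60 50
f 59 47 61
f 59 61 60
f 60 61 62
f 60 62 50
f 61 47 63
f 61 63 62
f 62 63 64
f 62 64 50
f 63 47 65
f 63 65 64
f 64 65 66
f 64 66 50
f 65 47 67
f 65 67 66
f 66 67 68
f 66 68 50
f 67 47 69
f 67 69 68
f 68 69 70
f 68 70 50
f 69 47 71
f 69 71 70
f 70 71 72
f 70 72 50
f 71 47 48
f 71 48 72
f 72 48 49
f 72 49 50



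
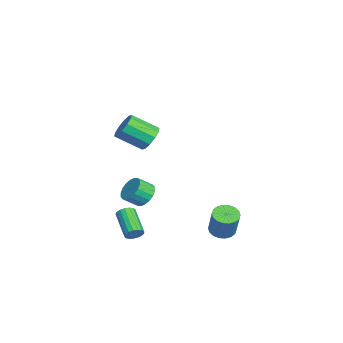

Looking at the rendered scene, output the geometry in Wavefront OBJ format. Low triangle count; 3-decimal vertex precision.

v -1.631 -2.098 -3.696
v -0.936 -2.38 -4.263
v -0.714 -3.305 -3.53
v -1.409 -3.022 -2.964
v -0.741 -2.123 -3.997
v -0.519 -3.047 -3.265
v -0.722 -1.861 -3.672
v -0.5 -2.785 -2.939
v -0.883 -1.645 -3.351
v -0.661 -2.57 -2.619
v -1.192 -1.52 -3.099
v -0.97 -2.444 -2.367
v -1.588 -1.508 -2.965
v -1.366 -2.433 -2.233
v -1.993 -1.614 -2.976
v -1.771 -2.538 -2.244
v -2.326 -1.815 -3.13
v -2.104 -2.74 -2.397
v -2.521 -2.073 -3.395
v -2.299 -2.997 -2.663
v -2.54 -2.335 -3.721
v -2.318 -3.259 -2.988
v -2.379 -2.55 -4.041
v -2.157 -3.475 -3.309
v -2.07 -2.676 -4.293
v -1.848 -3.6 -3.561
v -1.674 -2.687 -4.427
v -1.452 -3.612 -3.695
v -1.269 -2.582 -4.416
v -1.047 -3.506 -3.684
v 2.474 2.356 -4.529
v 3.225 2.488 -4.905
v 4.077 2.636 -3.146
v 3.326 2.504 -2.771
v 3.087 2.838 -4.867
v 3.939 2.986 -3.108
v 2.828 3.093 -4.763
v 3.68 3.241 -3.004
v 2.498 3.202 -4.612
v 3.35 3.35 -2.853
v 2.164 3.143 -4.445
v 3.016 3.291 -2.686
v 1.891 2.928 -4.295
v 2.743 3.076 -2.536
v 1.733 2.6 -4.191
v 2.586 2.748 -2.432
v 1.723 2.224 -4.154
v 2.575 2.372 -2.395
v 1.861 1.874 -4.192
v 2.713 2.022 -2.433
v 2.12 1.619 -4.296
v 2.972 1.767 -2.537
v 2.45 1.51 -4.447
v 3.302 1.658 -2.688
v 2.784 1.569 -4.614
v 3.636 1.717 -2.855
v 3.057 1.784 -4.764
v 3.909 1.932 -3.005
v 3.214 2.112 -4.868
v 4.067 2.26 -3.109
v 2.63 -1.895 3.314
v 3.365 -2.264 2.86
v 3.205 -3.875 3.911
v 2.47 -3.505 4.366
v 3.566 -1.98 3.325
v 3.406 -3.591 4.376
v 3.409 -1.664 3.786
v 3.25 -3.275 4.837
v 2.955 -1.435 4.067
v 2.796 -3.046 5.119
v 2.377 -1.382 4.061
v 2.217 -2.993 5.112
v 1.895 -1.525 3.769
v 1.735 -3.136 4.82
v 1.694 -1.809 3.304
v 1.534 -3.42 4.355
v 1.85 -2.125 2.843
v 1.691 -3.736 3.894
v 2.304 -2.354 2.561
v 2.145 -3.965 3.613
v 2.883 -2.407 2.568
v 2.723 -4.018 3.619
v 4.244 -2.947 -3.814
v 4.494 -2.732 -3.301
v 2.866 -3.198 -2.313
v 2.616 -3.413 -2.826
v 4.358 -2.5 -3.415
v 2.731 -2.966 -2.427
v 4.196 -2.37 -3.62
v 2.569 -2.837 -2.632
v 4.045 -2.373 -3.87
v 2.418 -2.839 -2.882
v 3.94 -2.507 -4.107
v 2.312 -2.973 -3.119
v 3.904 -2.741 -4.277
v 2.276 -3.208 -3.289
v 3.946 -3.023 -4.341
v 2.318 -3.49 -3.353
v 4.056 -3.287 -4.284
v 2.429 -3.754 -3.296
v 4.209 -3.474 -4.119
v 2.582 -3.94 -3.132
v 4.371 -3.539 -3.885
v 2.743 -4.006 -2.897
v 4.503 -3.469 -3.634
v 2.875 -3.936 -2.646
v 4.575 -3.279 -3.424
v 2.948 -3.746 -2.437
v 4.572 -3.013 -3.304
v 2.945 -3.48 -2.316
f 2 1 5
f 2 5 3
f 3 5 6
f 3 6 4
f 5 1 7
f 5 7 6
f 6 7 8
f 6 8 4
f 7 1 9
f 7 9 8
f 8 9 10
f 8 10 4
f 9 1 11
f 9 11 10
f 10 11 12
f 10 12 4
f 11 1 13
f 11 13 12
f 12 13 14
f 12 14 4
f 13 1 15
f 13 15 14
f 14 15 16
f 14 16 4
f 15 1 17
f 15 17 16
f 16 17 18
f 16 18 4
f 17 1 19
f 17 19 18
f 18 19 20
f 18 20 4
f 19 1 21
f 19 21 20
f 20 21 22
f 20 22 4
f 21 1 23
f 21 23 22
f 22 23 24
f 22 24 4
f 23 1 25
f 23 25 24
f 24 25 26
f 24 26 4
f 25 1 27
f 25 27 26
f 26 27 28
f 26 28 4
f 27 1 29
f 27 29 28
f 28 29 30
f 28 30 4
f 29 1 2
f 29 2 30
f 30 2 3
f 30 3 4
f 32 31 35
f 32 35 33
f 33 35 36
f 33 36 34
f 35 31 37
f 35 37 36
f 36 37 38
f 36 38 34
f 37 31 39
f 37 39 38
f 38 39 40
f 38 40 34
f 39 31 41
f 39 41 40
f 40 41 42
f 40 42 34
f 41 31 43
f 41 43 42
f 42 43 44
f 42 44 34
f 43 31 45
f 43 45 44
f 44 45 46
f 44 46 34
f 45 31 47
f 45 47 46
f 46 47 48
f 46 48 34
f 47 31 49
f 47 49 48
f 48 49 50
f 48 50 34
f 49 31 51
f 49 51 50
f 50 51 52
f 50 52 34
f 51 31 53
f 51 53 52
f 52 53 54
f 52 54 34
f 53 31 55
f 53 55 54
f 54 55 56
f 54 56 34
f 55 31 57
f 55 57 56
f 56 57 58
f 56 58 34
f 57 31 59
f 57 59 58
f 58 59 60
f 58 60 34
f 59 31 32
f 59 32 60
f 60 32 33
f 60 33 34
f 62 61 65
f 62 65 63
f 63 65 66
f 63 66 64
f 65 61 67
f 65 67 66
f 66 67 68
f 66 68 64
f 67 61 69
f 67 69 68
f 68 69 70
f 68 70 64
f 69 61 71
f 69 71 70
f 70 71 72
f 70 72 64
f 71 61 73
f 71 73 72
f 72 73 74
f 72 74 64
f 73 61 75
f 73 75 74
f 74 75 76
f 74 76 64
f 75 61 77
f 75 77 76
f 76 77 78
f 76 78 64
f 77 61 79
f 77 79 78
f 78 79 80
f 78 80 64
f 79 61 81
f 79 81 80
f 80 81 82
f 80 82 64
f 81 61 62
f 81 62 82
f 82 62 63
f 82 63 64
f 84 83 87
f 84 87 85
f 85 87 88
f 85 88 86
f 87 83 89
f 87 89 88
f 88 89 90
f 88 90 86
f 89 83 91
f 89 91 90
f 90 91 92
f 90 92 86
f 91 83 93
f 91 93 92
f 92 93 94
f 92 94 86
f 93 83 95
f 93 95 94
f 94 95 96
f 94 96 86
f 95 83 97
f 95 97 96
f 96 97 98
f 96 98 86
f 97 83 99
f 97 99 98
f 98 99 100
f 98 100 86
f 99 83 101
f 99 101 100
f 100 101 102
f 100 102 86
f 101 83 103
f 101 103 102
f 102 103 104
f 102 104 86
f 103 83 105
f 103 105 104
f 104 105 106
f 104 106 86
f 105 83 107
f 105 107 106
f 106 107 108
f 106 108 86
f 107 83 109
f 107 109 108
f 108 109 110
f 108 110 86
f 109 83 84
f 109 84 110
f 110 84 85
f 110 85 86



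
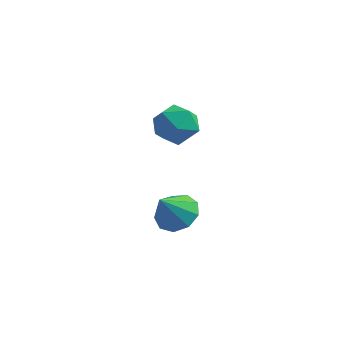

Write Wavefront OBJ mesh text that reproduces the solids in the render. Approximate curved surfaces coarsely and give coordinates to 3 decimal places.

v 2.759 -0.506 1.834
v 3.713 -0.292 1.256
v 2.607 -2.128 0.984
v 3.561 -1.914 0.406
v 3.606 -2.107 1.524
v 3.7 -1.105 2.05
v 2.62 -1.315 0.19
v 2.714 -0.313 0.716
v 3.627 -0.792 0.24
v 4.236 -1.281 1.064
v 2.084 -1.139 1.176
v 2.693 -1.628 2
v 3.253 -1.354 -4.388
v 4.082 -2.004 -4.574
v 2.847 -2.266 -3.012
v 4.291 -1.449 -4.145
v 4.014 -0.85 -3.829
v 3.381 -0.486 -3.775
v 2.688 -0.529 -4.008
v 2.26 -0.957 -4.418
v 2.296 -1.572 -4.815
v 2.78 -2.084 -5.011
v 3.486 -2.255 -4.916
f 1 12 6
f 1 6 2
f 1 2 8
f 1 8 11
f 1 11 12
f 2 6 10
f 6 12 5
f 12 11 3
f 11 8 7
f 8 2 9
f 4 10 5
f 4 5 3
f 4 3 7
f 4 7 9
f 4 9 10
f 5 10 6
f 3 5 12
f 7 3 11
f 9 7 8
f 10 9 2
f 14 13 16
f 14 16 15
f 16 13 17
f 16 17 15
f 17 13 18
f 17 18 15
f 18 13 19
f 18 19 15
f 19 13 20
f 19 20 15
f 20 13 21
f 20 21 15
f 21 13 22
f 21 22 15
f 22 13 23
f 22 23 15
f 23 13 14
f 23 14 15



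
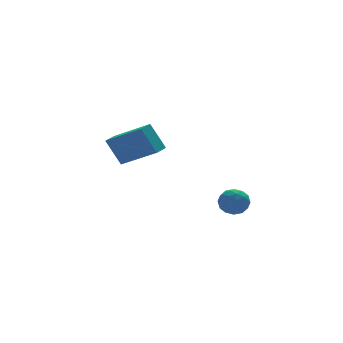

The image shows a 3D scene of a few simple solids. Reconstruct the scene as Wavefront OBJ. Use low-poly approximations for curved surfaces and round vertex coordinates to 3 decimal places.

v -0.7 -3.392 0.721
v -0.086 -3.606 1.107
v -1.414 -3.834 1.613
v -0.8 -4.048 1.999
v -0.958 -3.312 1.916
v -0.516 -3.039 1.364
v -0.984 -4.401 1.356
v -0.542 -4.128 0.804
v -0.26 -4.229 1.5
v -0.245 -3.556 1.846
v -1.255 -3.884 0.874
v -1.24 -3.211 1.22
v -0.33 -3.46 0.836
v -1.17 -3.98 1.884
v -1.263 -3.547 1.835
v -0.901 -3.673 2.062
v -0.584 -3.127 0.987
v -0.222 -3.253 1.214
v -0.735 -3.08 1.689
v -1.278 -4.187 1.506
v -0.916 -4.313 1.733
v -0.599 -3.767 0.658
v -0.237 -3.893 0.885
v -0.765 -4.36 1.031
v -0.072 -3.952 1.294
v -0.491 -4.212 1.818
v -0.6 -4.42 1.439
v -0.34 -4.259 1.116
v -0.062 -3.557 1.497
v -0.482 -3.816 2.021
v -0.575 -3.384 1.972
v -0.316 -3.223 1.648
v -0.165 -3.923 1.728
v -1.018 -3.624 0.699
v -1.438 -3.883 1.223
v -1.184 -4.217 1.072
v -0.925 -4.056 0.748
v -1.009 -3.228 0.902
v -1.428 -3.488 1.426
v -1.16 -3.181 1.604
v -0.9 -3.02 1.281
v -1.335 -3.517 0.992
v -2.585 0.458 3.12
v -3.095 1.061 4.477
v -3.741 1.935 2.029
v -4.252 2.538 3.386
v -1.928 0.982 3.134
v -2.439 1.585 4.491
v -3.085 2.459 2.043
v -3.595 3.062 3.4
f 1 38 17
f 38 12 41
f 17 41 6
f 38 41 17
f 1 17 13
f 17 6 18
f 13 18 2
f 17 18 13
f 1 13 22
f 13 2 23
f 22 23 8
f 13 23 22
f 1 22 34
f 22 8 37
f 34 37 11
f 22 37 34
f 1 34 38
f 34 11 42
f 38 42 12
f 34 42 38
f 2 18 29
f 18 6 32
f 29 32 10
f 18 32 29
f 6 41 19
f 41 12 40
f 19 40 5
f 41 40 19
f 12 42 39
f 42 11 35
f 39 35 3
f 42 35 39
f 11 37 36
f 37 8 24
f 36 24 7
f 37 24 36
f 8 23 28
f 23 2 25
f 28 25 9
f 23 25 28
f 4 30 16
f 30 10 31
f 16 31 5
f 30 31 16
f 4 16 14
f 16 5 15
f 14 15 3
f 16 15 14
f 4 14 21
f 14 3 20
f 21 20 7
f 14 20 21
f 4 21 26
f 21 7 27
f 26 27 9
f 21 27 26
f 4 26 30
f 26 9 33
f 30 33 10
f 26 33 30
f 5 31 19
f 31 10 32
f 19 32 6
f 31 32 19
f 3 15 39
f 15 5 40
f 39 40 12
f 15 40 39
f 7 20 36
f 20 3 35
f 36 35 11
f 20 35 36
f 9 27 28
f 27 7 24
f 28 24 8
f 27 24 28
f 10 33 29
f 33 9 25
f 29 25 2
f 33 25 29
f 44 46 43
f 47 44 43
f 43 46 45
f 45 47 43
f 44 50 46
f 48 44 47
f 48 50 44
f 46 50 45
f 49 47 45
f 45 50 49
f 49 48 47
f 50 48 49



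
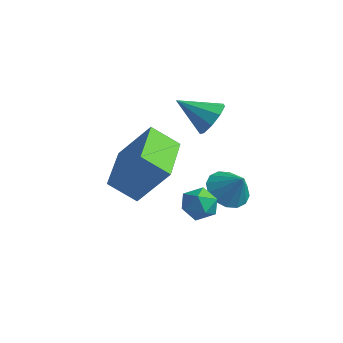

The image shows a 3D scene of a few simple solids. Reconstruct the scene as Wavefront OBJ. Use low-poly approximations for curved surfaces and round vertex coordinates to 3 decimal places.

v 2.132 -2.905 -0.124
v 1.287 -3.385 0.631
v 1.098 -1.021 -0.084
v 0.253 -1.5 0.67
v 3.107 -2.4 1.29
v 2.262 -2.879 2.044
v 2.073 -0.515 1.329
v 1.228 -0.995 2.084
v 2.997 0.923 -1.336
v 3.605 0.621 -1.83
v 3.683 0.877 -0.464
v 3.652 1.053 -1.845
v 3.524 1.45 -1.723
v 3.254 1.706 -1.497
v 2.916 1.752 -1.228
v 2.599 1.576 -0.988
v 2.389 1.225 -0.841
v 2.342 0.793 -0.826
v 2.47 0.396 -0.948
v 2.739 0.14 -1.174
v 3.078 0.094 -1.443
v 3.395 0.27 -1.684
v 3.021 -0.516 -0.415
v 3.262 -0.223 -1.02
v 3.018 -1.557 -0.92
v 3.259 -1.264 -1.525
v 3.683 -1.298 -0.951
v 3.686 -0.655 -0.639
v 2.594 -1.125 -1.301
v 2.597 -0.482 -0.989
v 2.999 -0.599 -1.568
v 3.672 -0.706 -1.352
v 2.608 -1.074 -0.588
v 3.281 -1.181 -0.372
v 1.939 1.471 1.485
v 2.276 1.702 2.125
v 0.821 0.909 2.275
v 1.961 2.075 1.946
v 1.636 2.165 1.55
v 1.452 1.931 1.124
v 1.496 1.481 0.867
v 1.747 1.027 0.898
v 2.088 0.781 1.204
v 2.359 0.857 1.641
v 2.433 1.221 2.005
f 2 4 1
f 5 2 1
f 1 4 3
f 3 5 1
f 2 8 4
f 6 2 5
f 6 8 2
f 4 8 3
f 7 5 3
f 3 8 7
f 7 6 5
f 8 6 7
f 10 9 12
f 10 12 11
f 12 9 13
f 12 13 11
f 13 9 14
f 13 14 11
f 14 9 15
f 14 15 11
f 15 9 16
f 15 16 11
f 16 9 17
f 16 17 11
f 17 9 18
f 17 18 11
f 18 9 19
f 18 19 11
f 19 9 20
f 19 20 11
f 20 9 21
f 20 21 11
f 21 9 22
f 21 22 11
f 22 9 10
f 22 10 11
f 23 34 28
f 23 28 24
f 23 24 30
f 23 30 33
f 23 33 34
f 24 28 32
f 28 34 27
f 34 33 25
f 33 30 29
f 30 24 31
f 26 32 27
f 26 27 25
f 26 25 29
f 26 29 31
f 26 31 32
f 27 32 28
f 25 27 34
f 29 25 33
f 31 29 30
f 32 31 24
f 36 35 38
f 36 38 37
f 38 35 39
f 38 39 37
f 39 35 40
f 39 40 37
f 40 35 41
f 40 41 37
f 41 35 42
f 41 42 37
f 42 35 43
f 42 43 37
f 43 35 44
f 43 44 37
f 44 35 45
f 44 45 37
f 45 35 36
f 45 36 37



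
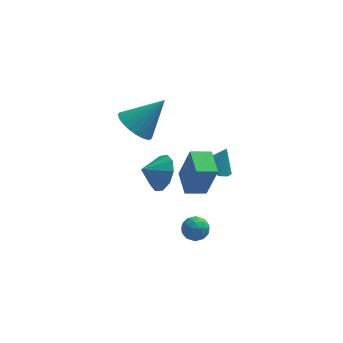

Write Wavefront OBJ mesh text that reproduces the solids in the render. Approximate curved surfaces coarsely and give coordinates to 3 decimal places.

v -0.953 -4.122 0.489
v -0.452 -4.356 2.296
v -1.202 -2.837 0.724
v -0.701 -3.071 2.531
v 0.021 -3.889 0.249
v 0.522 -4.123 2.056
v -0.228 -2.604 0.484
v 0.273 -2.838 2.291
v 0.695 1.887 -3.319
v 1.441 1.665 -3.576
v 1.205 2.173 -2.081
v 1.403 2.117 -3.664
v 1.139 2.496 -3.643
v 0.735 2.682 -3.519
v 0.318 2.616 -3.332
v 0.02 2.318 -3.141
v -0.063 1.884 -3.006
v 0.094 1.451 -2.971
v 0.442 1.156 -3.047
v 0.87 1.094 -3.209
v 1.243 1.284 -3.406
v -1.965 -1.503 -0.481
v -1.448 -1.499 0.41
v -2.895 -1.777 0.061
v -1.677 -0.913 0.313
v -2.017 -0.552 -0.087
v -2.337 -0.555 -0.637
v -2.515 -0.919 -1.128
v -2.483 -1.506 -1.371
v -2.254 -2.092 -1.275
v -1.914 -2.453 -0.875
v -1.594 -2.451 -0.325
v -1.416 -2.086 0.166
v -3.184 2.425 -0.489
v -2.44 1.828 -0.996
v -1.756 2.895 1.049
v -2.376 2.206 -1.172
v -2.434 2.617 -1.243
v -2.607 2.999 -1.199
v -2.867 3.294 -1.048
v -3.175 3.456 -0.811
v -3.485 3.462 -0.525
v -3.749 3.31 -0.234
v -3.927 3.023 0.018
v -3.991 2.645 0.193
v -3.933 2.234 0.265
v -3.76 1.852 0.221
v -3.5 1.557 0.07
v -3.192 1.395 -0.167
v -2.882 1.389 -0.453
v -2.618 1.541 -0.744
v -0.238 -1.908 -4.388
v 0.129 -2.514 -4.295
v -0.949 -2.206 -3.525
v -0.582 -2.812 -3.432
v -0.284 -2.184 -3.265
v 0.156 -2 -3.798
v -0.976 -2.72 -4.022
v -0.536 -2.536 -4.555
v -0.327 -3.016 -4.068
v 0.101 -2.685 -3.601
v -0.921 -2.035 -4.219
v -0.493 -1.704 -3.752
v 0.008 -2.185 -4.417
v -0.828 -2.535 -3.403
v -0.653 -2.166 -3.305
v -0.437 -2.522 -3.25
v 0.024 -1.883 -4.125
v 0.24 -2.239 -4.07
v -0.003 -2.045 -3.466
v -1.06 -2.481 -3.75
v -0.844 -2.837 -3.695
v -0.383 -2.198 -4.57
v -0.167 -2.554 -4.515
v -0.817 -2.675 -4.354
v -0.044 -2.836 -4.229
v -0.462 -3.011 -3.722
v -0.694 -2.957 -4.068
v -0.435 -2.849 -4.382
v 0.207 -2.642 -3.954
v -0.211 -2.817 -3.447
v -0.035 -2.448 -3.349
v 0.223 -2.339 -3.663
v -0.061 -2.937 -3.821
v -0.609 -1.903 -4.373
v -1.027 -2.078 -3.866
v -1.043 -2.381 -4.157
v -0.785 -2.272 -4.471
v -0.358 -1.709 -4.098
v -0.776 -1.884 -3.591
v -0.385 -1.871 -3.438
v -0.126 -1.763 -3.752
v -0.759 -1.783 -3.999
f 2 4 1
f 5 2 1
f 1 4 3
f 3 5 1
f 2 8 4
f 6 2 5
f 6 8 2
f 4 8 3
f 7 5 3
f 3 8 7
f 7 6 5
f 8 6 7
f 10 9 12
f 10 12 11
f 12 9 13
f 12 13 11
f 13 9 14
f 13 14 11
f 14 9 15
f 14 15 11
f 15 9 16
f 15 16 11
f 16 9 17
f 16 17 11
f 17 9 18
f 17 18 11
f 18 9 19
f 18 19 11
f 19 9 20
f 19 20 11
f 20 9 21
f 20 21 11
f 21 9 10
f 21 10 11
f 23 22 25
f 23 25 24
f 25 22 26
f 25 26 24
f 26 22 27
f 26 27 24
f 27 22 28
f 27 28 24
f 28 22 29
f 28 29 24
f 29 22 30
f 29 30 24
f 30 22 31
f 30 31 24
f 31 22 32
f 31 32 24
f 32 22 33
f 32 33 24
f 33 22 23
f 33 23 24
f 35 34 37
f 35 37 36
f 37 34 38
f 37 38 36
f 38 34 39
f 38 39 36
f 39 34 40
f 39 40 36
f 40 34 41
f 40 41 36
f 41 34 42
f 41 42 36
f 42 34 43
f 42 43 36
f 43 34 44
f 43 44 36
f 44 34 45
f 44 45 36
f 45 34 46
f 45 46 36
f 46 34 47
f 46 47 36
f 47 34 48
f 47 48 36
f 48 34 49
f 48 49 36
f 49 34 50
f 49 50 36
f 50 34 51
f 50 51 36
f 51 34 35
f 51 35 36
f 52 89 68
f 89 63 92
f 68 92 57
f 89 92 68
f 52 68 64
f 68 57 69
f 64 69 53
f 68 69 64
f 52 64 73
f 64 53 74
f 73 74 59
f 64 74 73
f 52 73 85
f 73 59 88
f 85 88 62
f 73 88 85
f 52 85 89
f 85 62 93
f 89 93 63
f 85 93 89
f 53 69 80
f 69 57 83
f 80 83 61
f 69 83 80
f 57 92 70
f 92 63 91
f 70 91 56
f 92 91 70
f 63 93 90
f 93 62 86
f 90 86 54
f 93 86 90
f 62 88 87
f 88 59 75
f 87 75 58
f 88 75 87
f 59 74 79
f 74 53 76
f 79 76 60
f 74 76 79
f 55 81 67
f 81 61 82
f 67 82 56
f 81 82 67
f 55 67 65
f 67 56 66
f 65 66 54
f 67 66 65
f 55 65 72
f 65 54 71
f 72 71 58
f 65 71 72
f 55 72 77
f 72 58 78
f 77 78 60
f 72 78 77
f 55 77 81
f 77 60 84
f 81 84 61
f 77 84 81
f 56 82 70
f 82 61 83
f 70 83 57
f 82 83 70
f 54 66 90
f 66 56 91
f 90 91 63
f 66 91 90
f 58 71 87
f 71 54 86
f 87 86 62
f 71 86 87
f 60 78 79
f 78 58 75
f 79 75 59
f 78 75 79
f 61 84 80
f 84 60 76
f 80 76 53
f 84 76 80

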